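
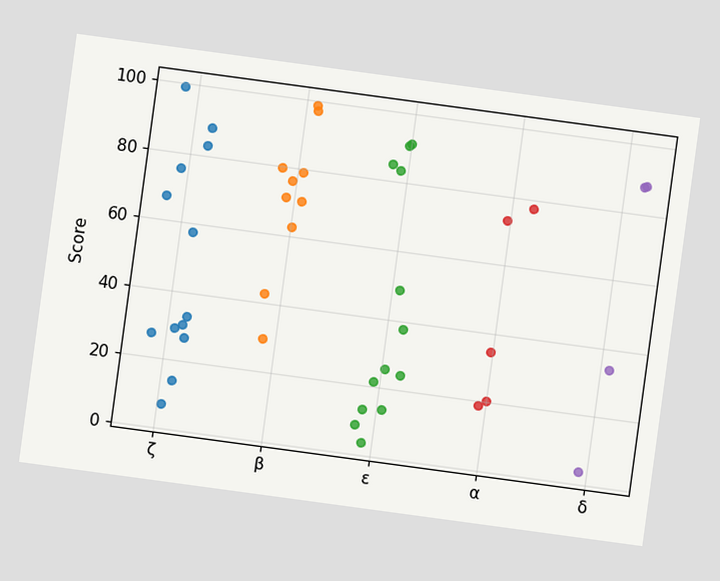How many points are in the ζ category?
13

The chart is tilted about 8° clockwise. Counting the markers in the ζ column gives 13.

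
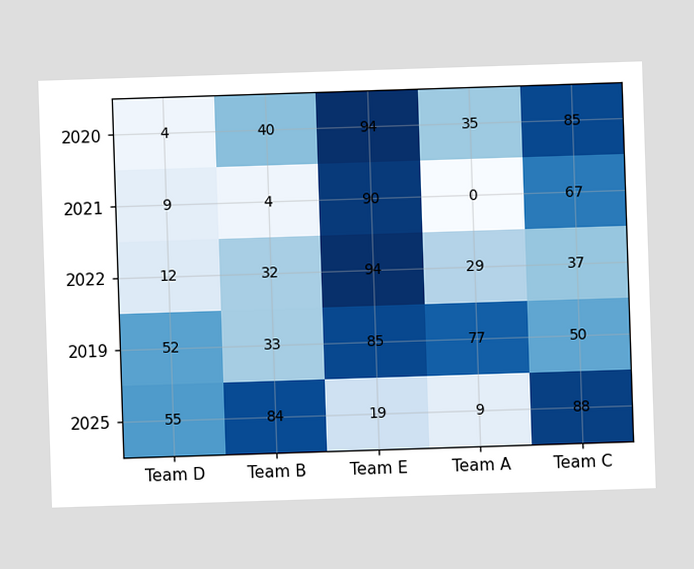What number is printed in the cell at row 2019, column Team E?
The (2019, Team E) cell reads 85.

85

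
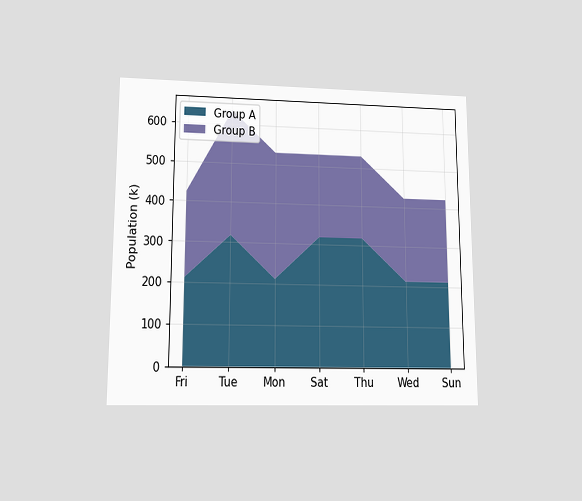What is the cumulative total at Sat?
530k

The chart is viewed at a slight angle. The stacked total at Sat reaches 530k.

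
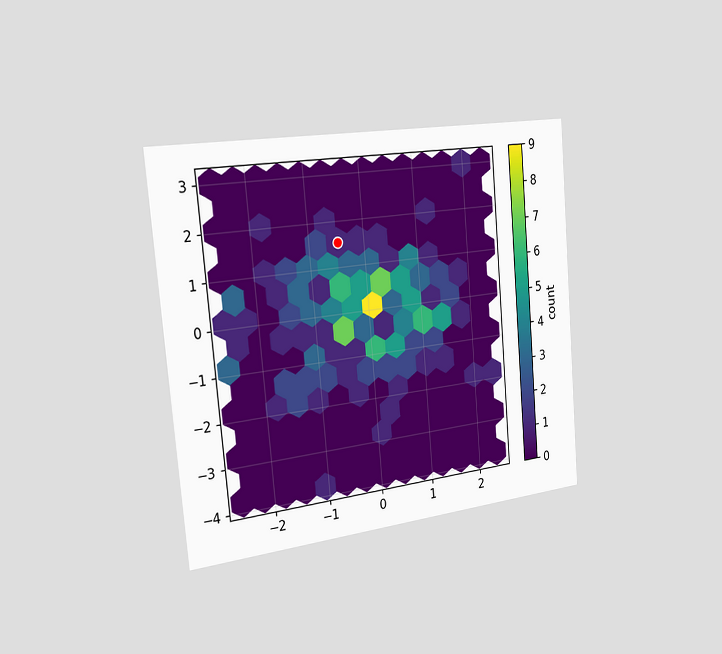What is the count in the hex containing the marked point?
The chart is tilted about 5° counter-clockwise and viewed slightly from the left. The marked hex reads 1 on the colorbar.

1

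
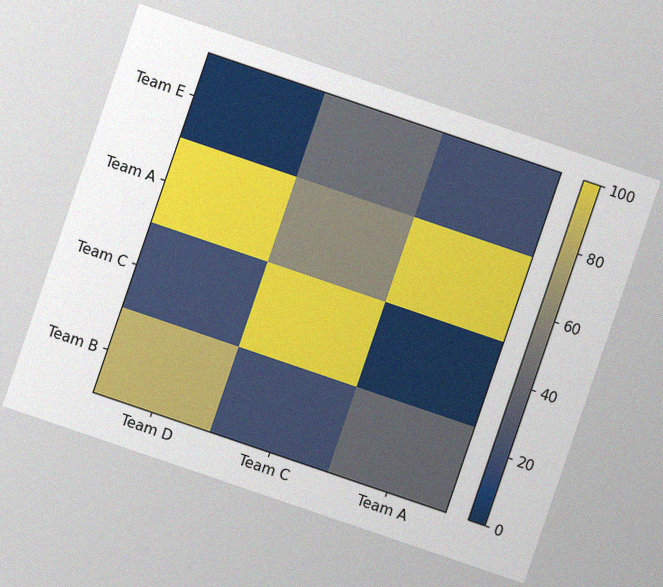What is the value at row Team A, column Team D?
The chart is tilted about 19° clockwise, with some photo noise. Matching cell (Team A, Team D) against the colorbar gives 100.

100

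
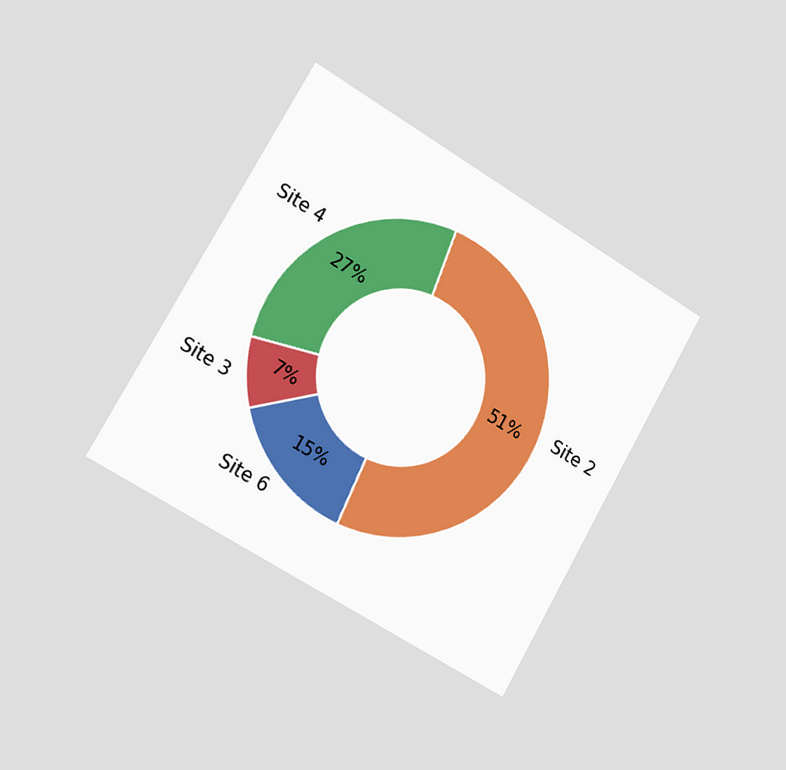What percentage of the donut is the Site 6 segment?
15%

The chart is tilted about 30° clockwise and viewed slightly from the left. The Site 6 segment takes up 15% of the ring.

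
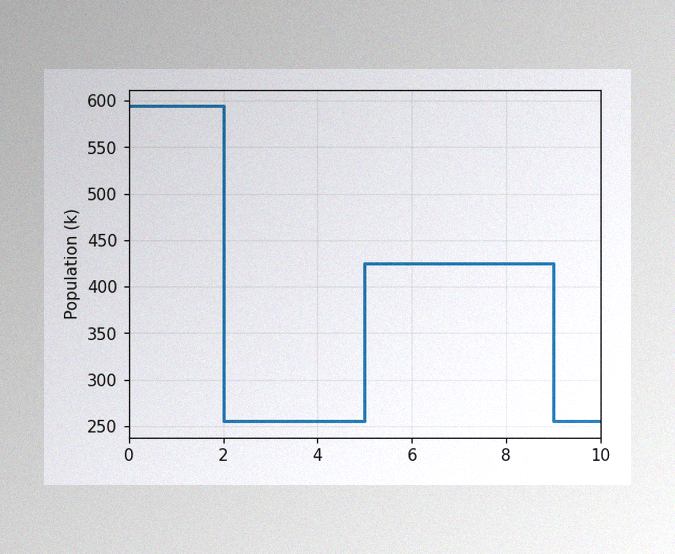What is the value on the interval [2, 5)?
255k

The image has some photo noise and uneven lighting. On [2, 5) the step sits at 255k.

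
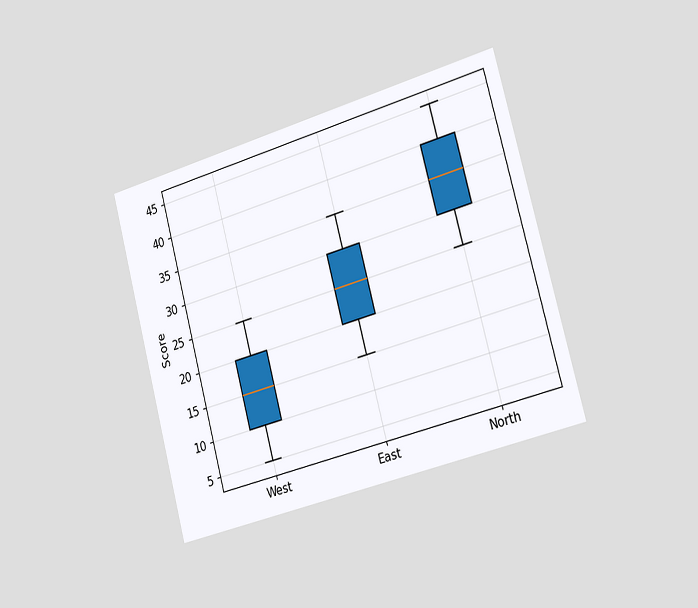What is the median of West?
15

The chart is tilted about 15° counter-clockwise and viewed slightly from the right. The median line in the West box sits at 15.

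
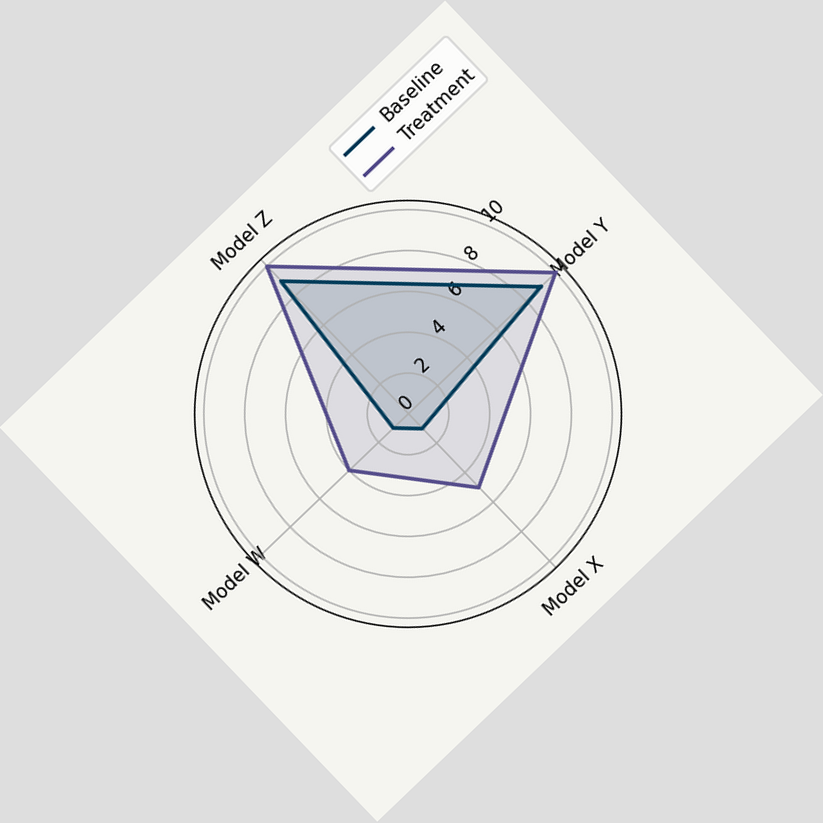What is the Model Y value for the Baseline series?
The chart is tilted about 44° counter-clockwise. On the Model Y axis, Baseline reaches 9.

9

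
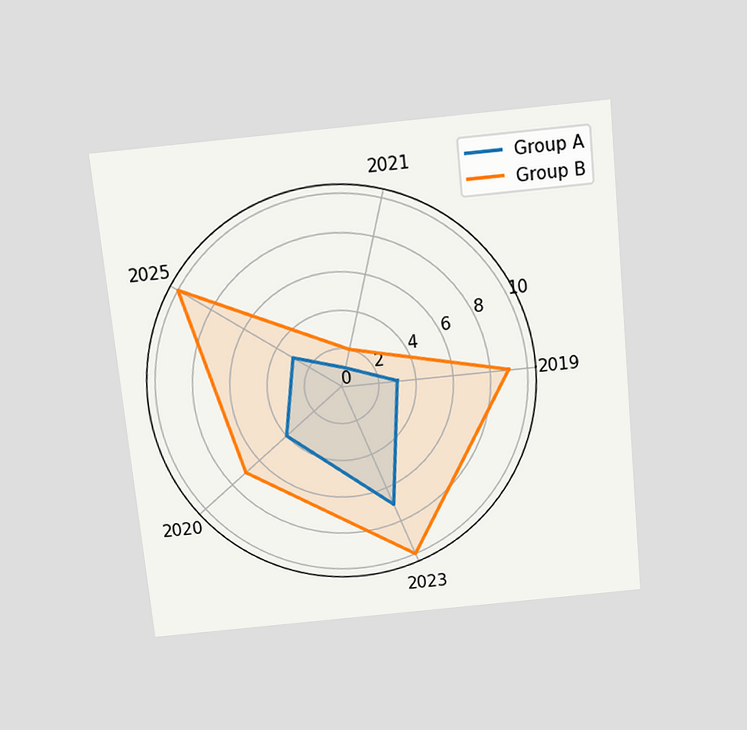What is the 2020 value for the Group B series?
The chart is tilted about 6° counter-clockwise and viewed slightly from above. On the 2020 axis, Group B reaches 7.

7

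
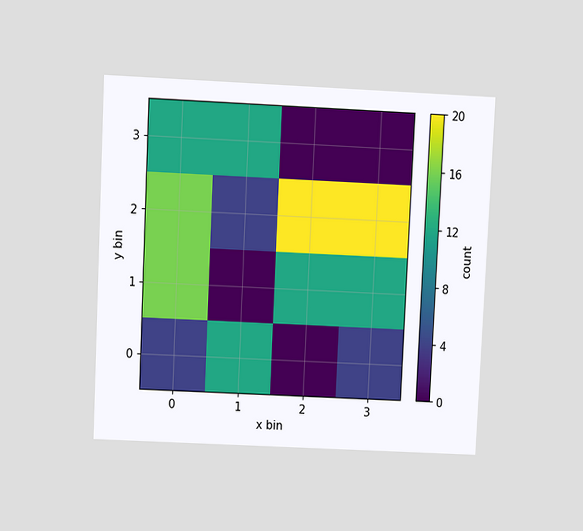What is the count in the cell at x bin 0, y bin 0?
The chart is tilted about 3° clockwise and viewed at a slight angle. Matching the cell (0, 0) against the colorbar gives 4.

4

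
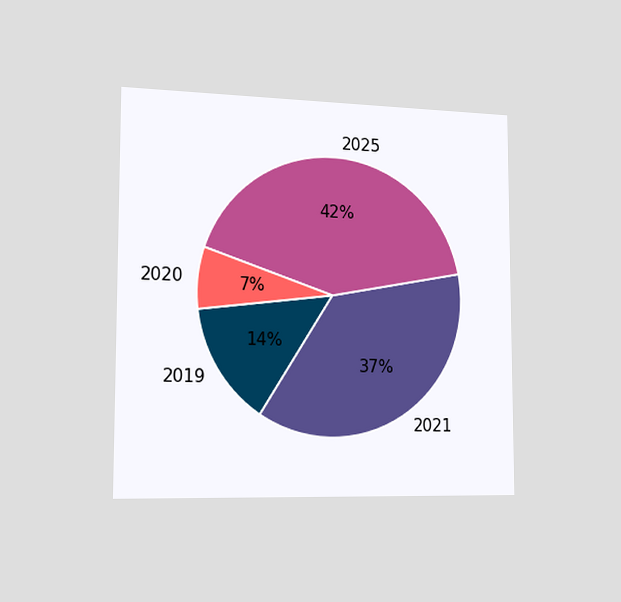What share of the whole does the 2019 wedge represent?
The chart is viewed slightly from the left. The 2019 slice takes up 14% of the pie.

14%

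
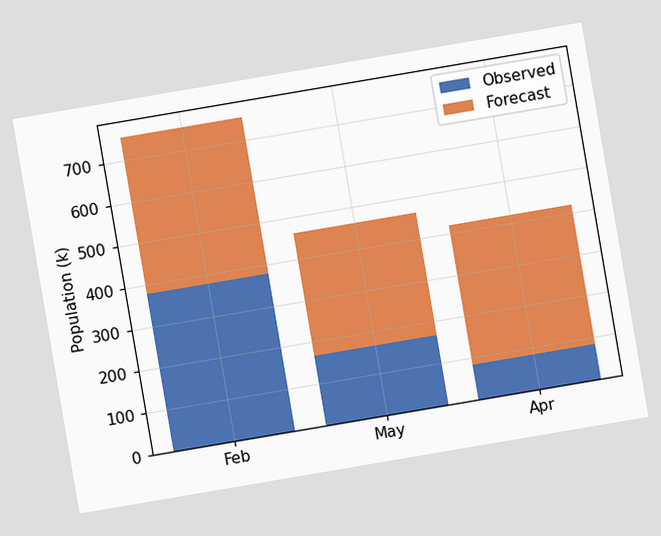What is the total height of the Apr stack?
The chart is tilted about 10° counter-clockwise. The Apr stack's top reaches 420k on the y-axis.

420k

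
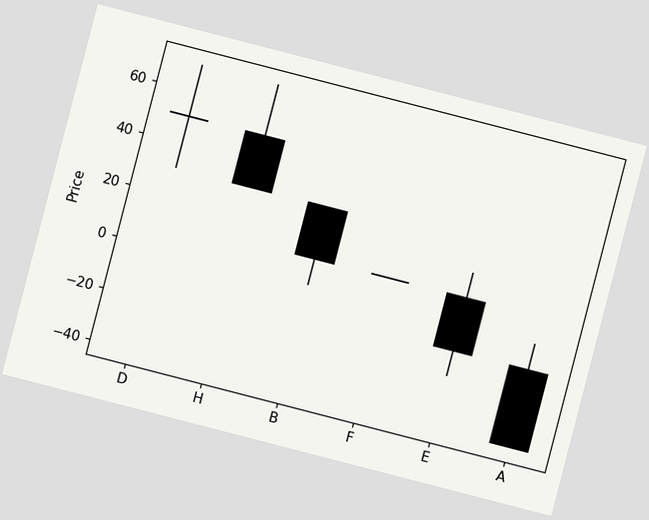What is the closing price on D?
The chart is tilted about 14° clockwise. The D candle closes at 50.

50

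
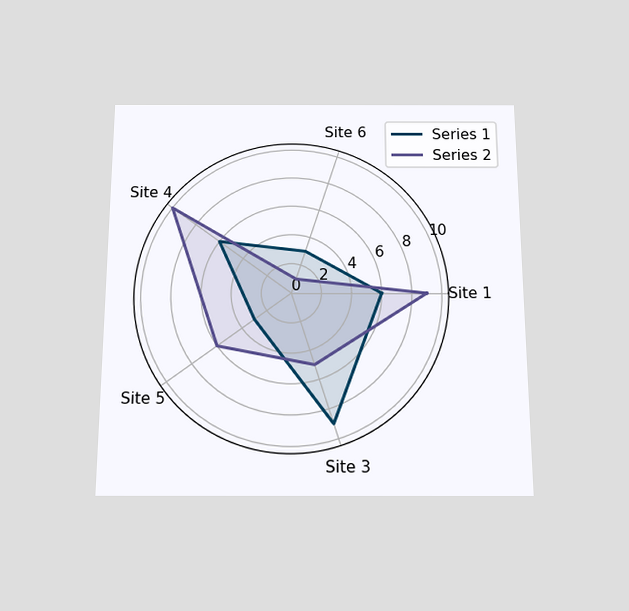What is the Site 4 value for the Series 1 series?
The chart is viewed slightly from below. On the Site 4 axis, Series 1 reaches 6.

6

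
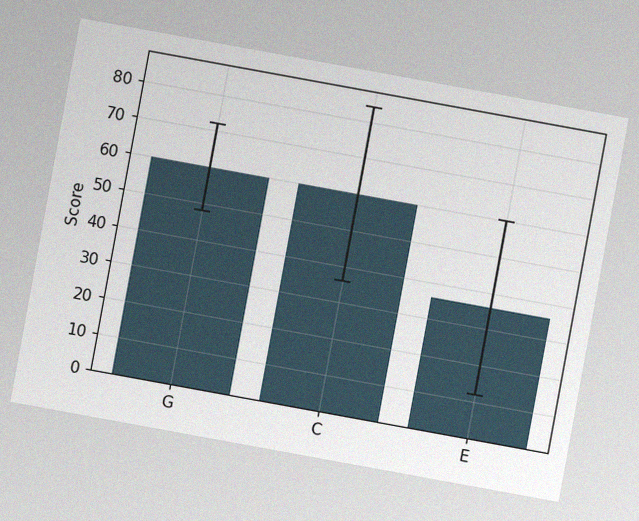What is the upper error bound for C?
The chart is tilted about 10° clockwise, with some photo noise. The C bar's upper whisker reaches 84.

84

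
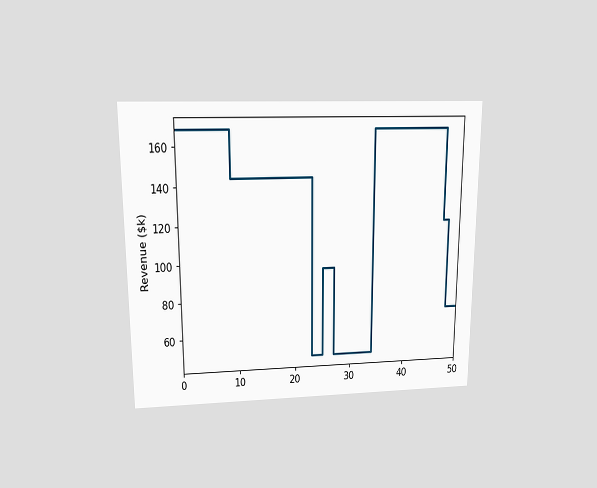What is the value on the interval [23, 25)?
$48k

The chart is viewed slightly from above. On [23, 25) the step sits at $48k.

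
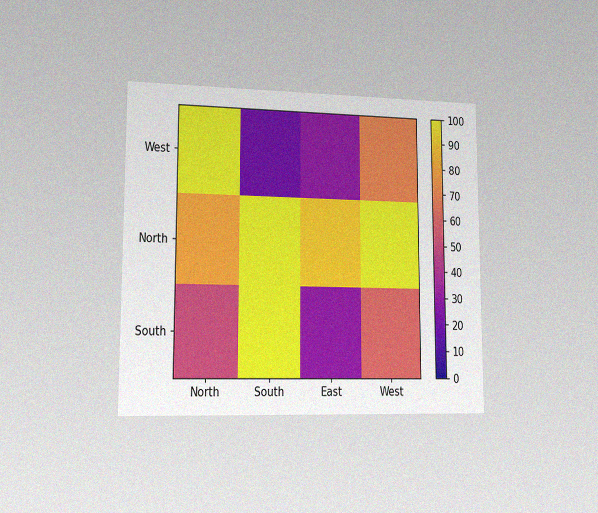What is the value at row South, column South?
The chart is viewed slightly from the left, with some photo noise. Matching cell (South, South) against the colorbar gives 100.

100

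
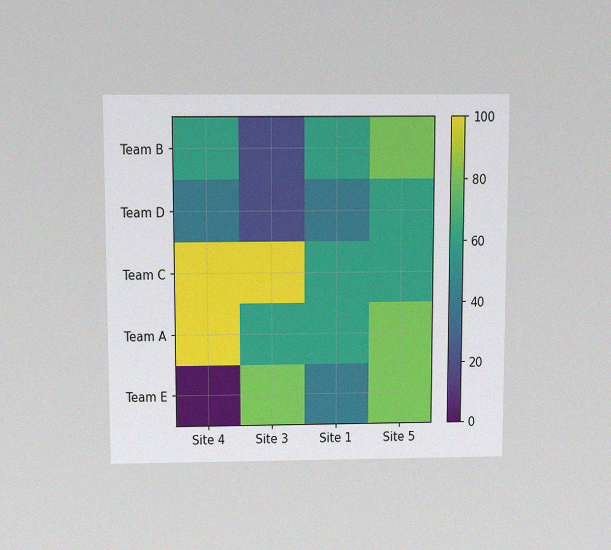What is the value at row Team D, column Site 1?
40

The chart is viewed slightly from above, with some photo noise. Matching cell (Team D, Site 1) against the colorbar gives 40.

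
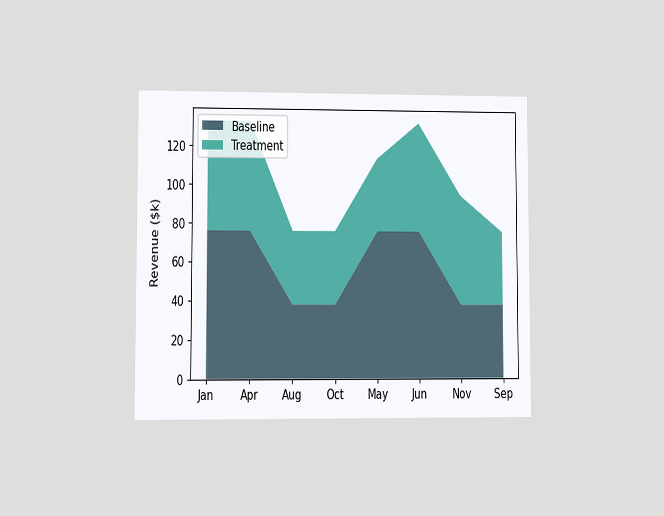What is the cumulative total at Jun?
The chart is viewed at a slight angle. The stacked total at Jun reaches $133k.

$133k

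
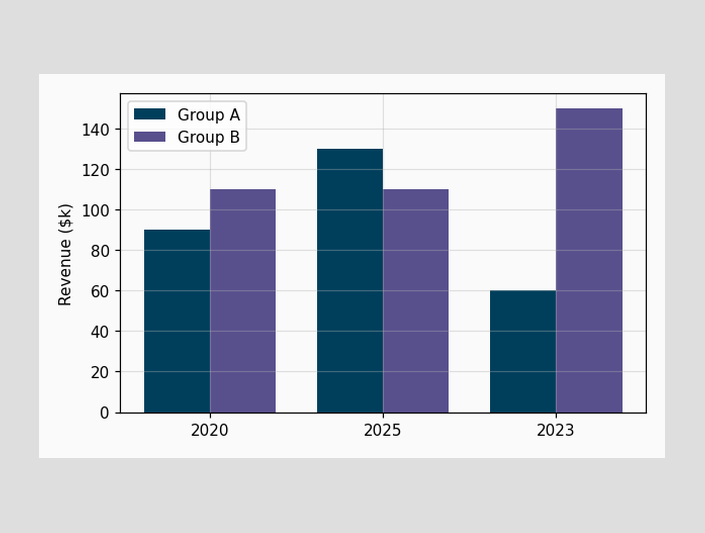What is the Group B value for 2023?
The Group B bar at 2023 reaches $150k on the y-axis.

$150k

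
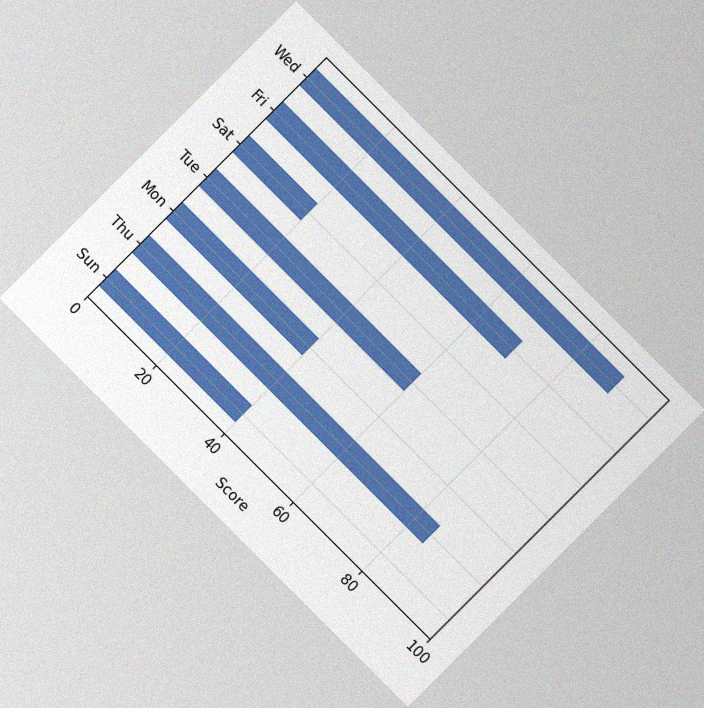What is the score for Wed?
The chart is tilted about 45° clockwise, with some photo noise. Reading along the chart's x-axis, the Wed bar reaches 90.

90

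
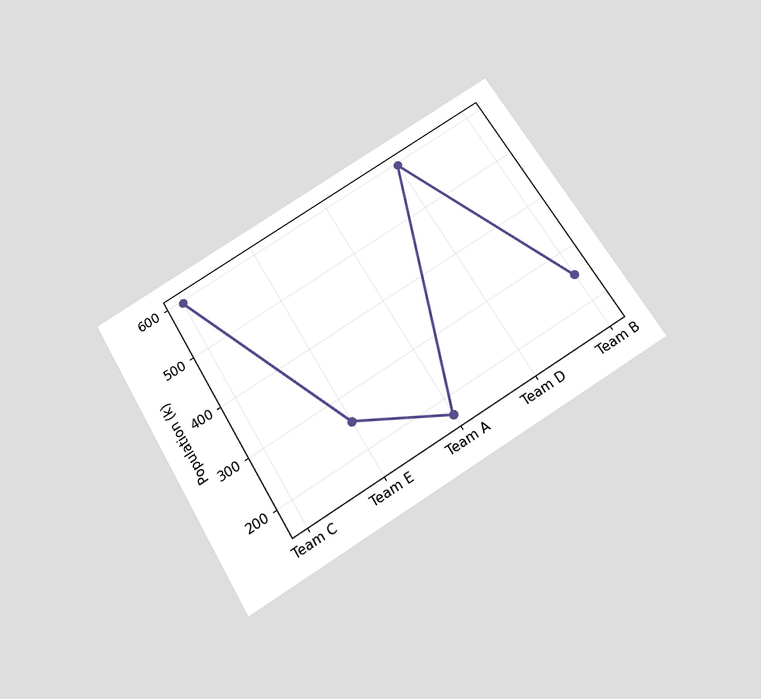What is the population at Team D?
The chart is tilted about 31° counter-clockwise and viewed slightly from below. At Team D, the line is at 595k.

595k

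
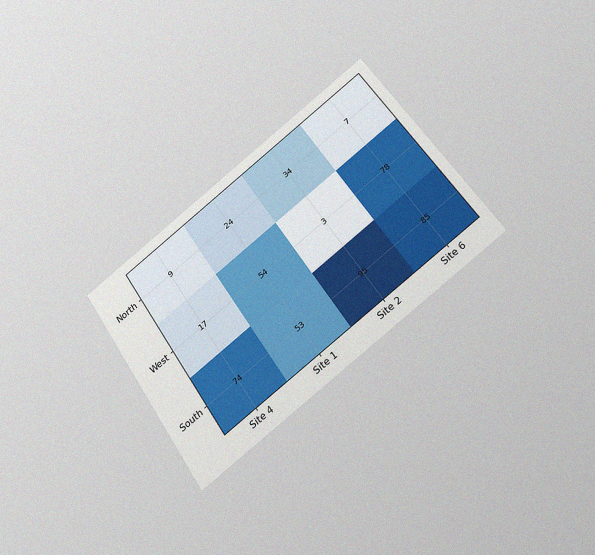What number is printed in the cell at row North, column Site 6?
The chart is tilted about 35° counter-clockwise and viewed slightly from below, with some photo noise. The (North, Site 6) cell reads 7.

7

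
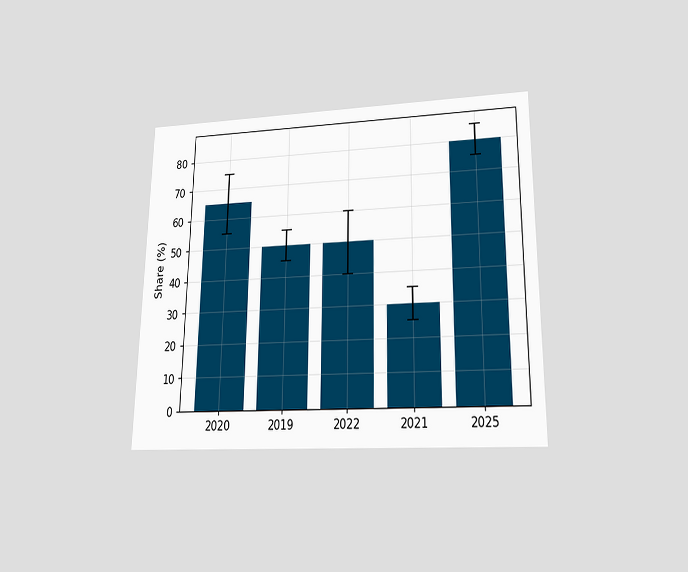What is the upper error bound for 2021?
The chart is viewed slightly from below. The 2021 bar's upper whisker reaches 35%.

35%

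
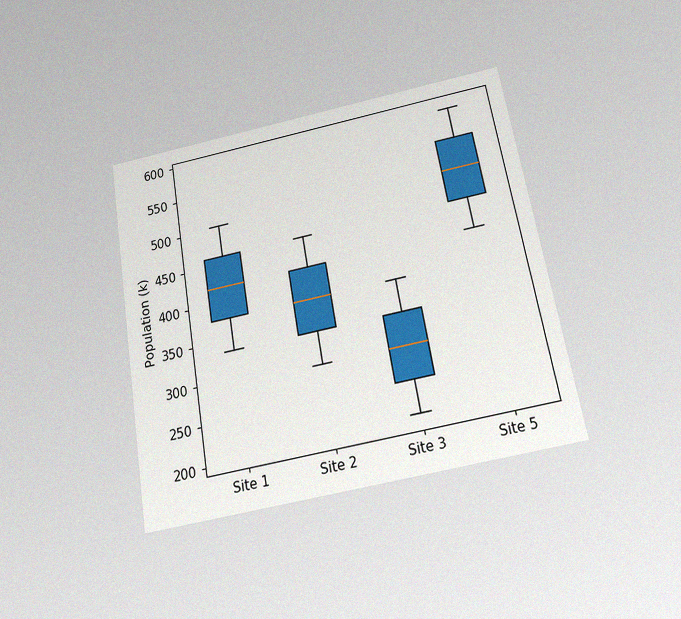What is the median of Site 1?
The chart is tilted about 10° counter-clockwise and viewed slightly from below, with some photo noise. The median line in the Site 1 box sits at 420k.

420k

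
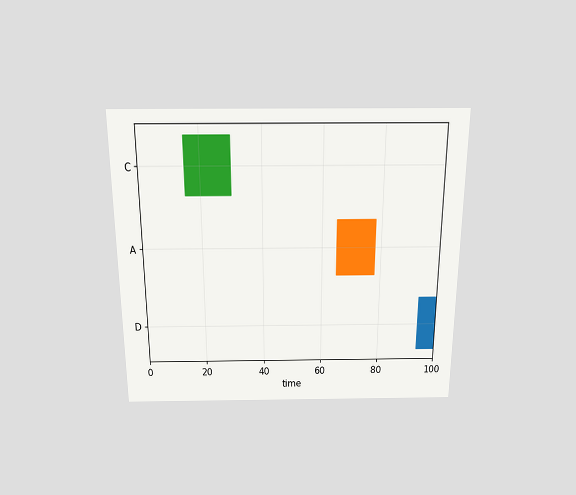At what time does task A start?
The chart is viewed slightly from above. The A bar begins at t=65.

65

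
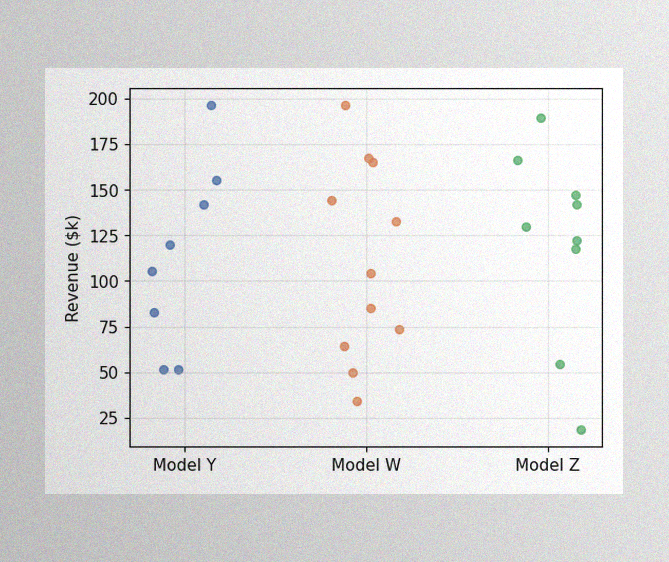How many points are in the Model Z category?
The image has some photo noise and uneven lighting. Counting the markers in the Model Z column gives 9.

9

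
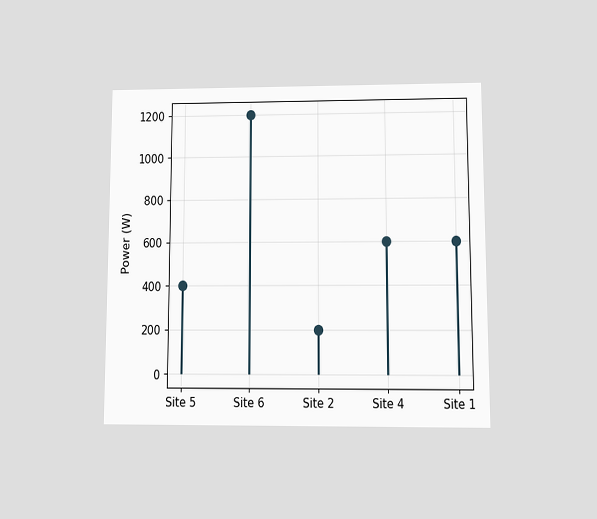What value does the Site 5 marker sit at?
The chart is viewed at a slight angle. The Site 5 marker sits at 400W.

400W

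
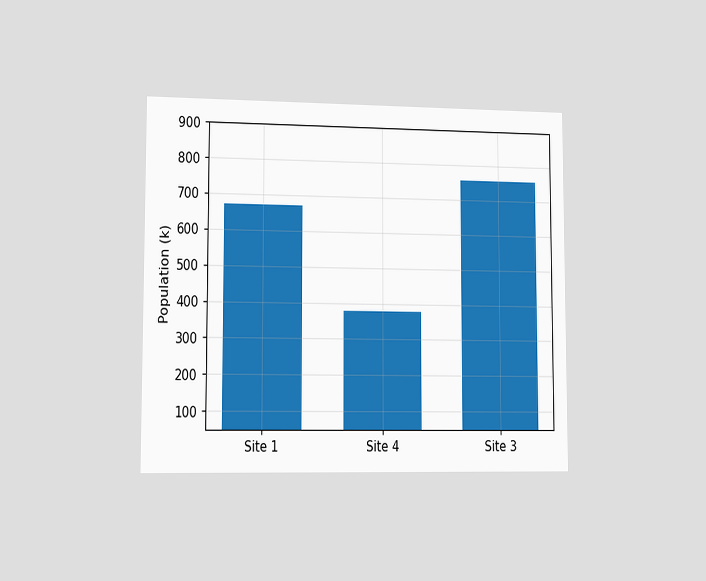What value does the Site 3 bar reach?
756k

The chart is viewed slightly from the left. Reading along the chart's y-axis, the Site 3 bar reaches 756k.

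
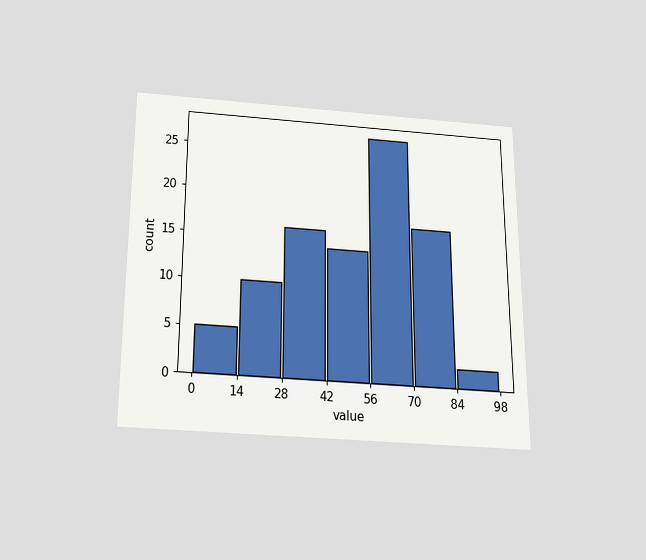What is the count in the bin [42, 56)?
14

The chart is viewed slightly from below. The [42, 56) bin has height 14.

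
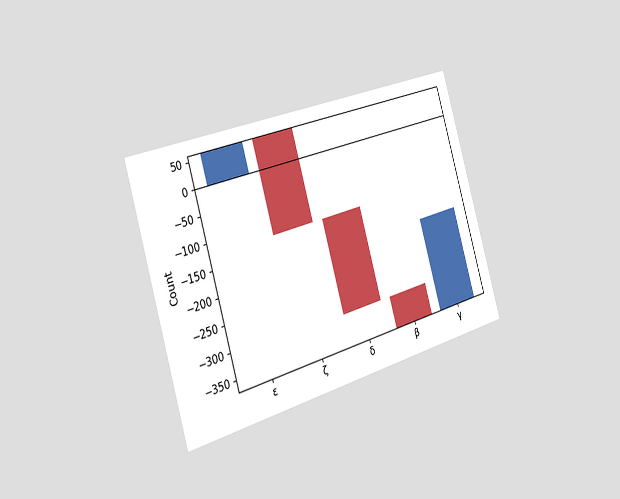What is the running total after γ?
The chart is tilted about 16° counter-clockwise and viewed slightly from the left. After γ the running total reaches -186.

-186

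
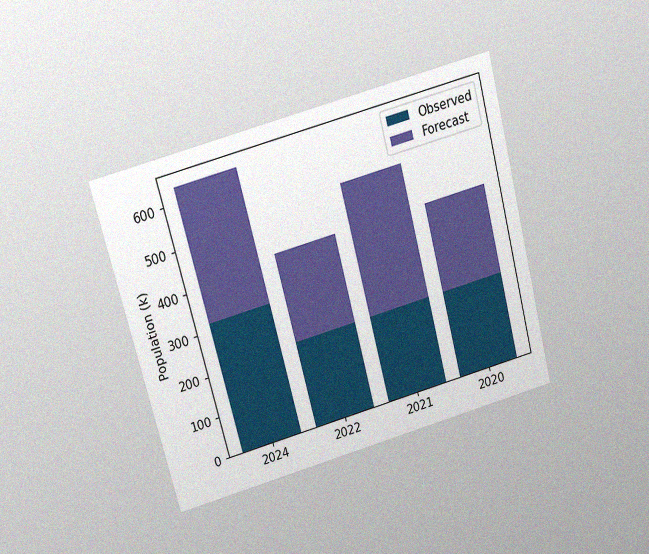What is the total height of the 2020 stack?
424k

The chart is tilted about 15° counter-clockwise and viewed slightly from above, with some photo noise. The 2020 stack's top reaches 424k on the y-axis.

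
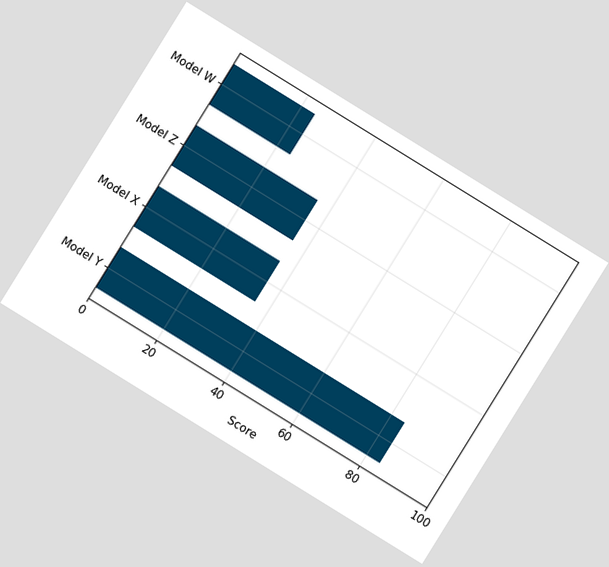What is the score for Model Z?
The chart is tilted about 32° clockwise. Reading along the chart's x-axis, the Model Z bar reaches 36.

36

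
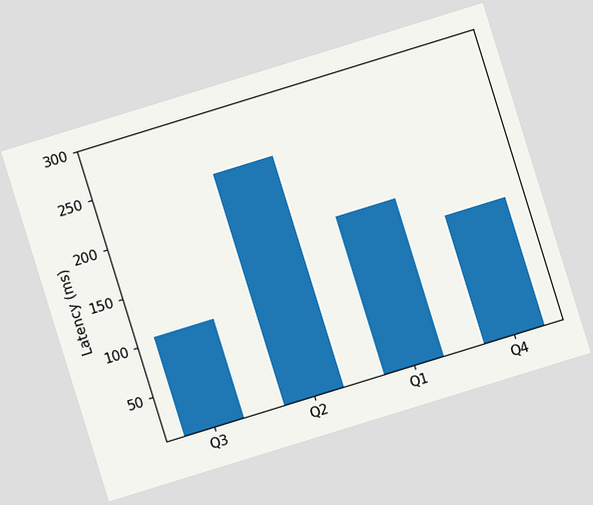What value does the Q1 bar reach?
The chart is tilted about 17° counter-clockwise. Reading along the chart's y-axis, the Q1 bar reaches 165ms.

165ms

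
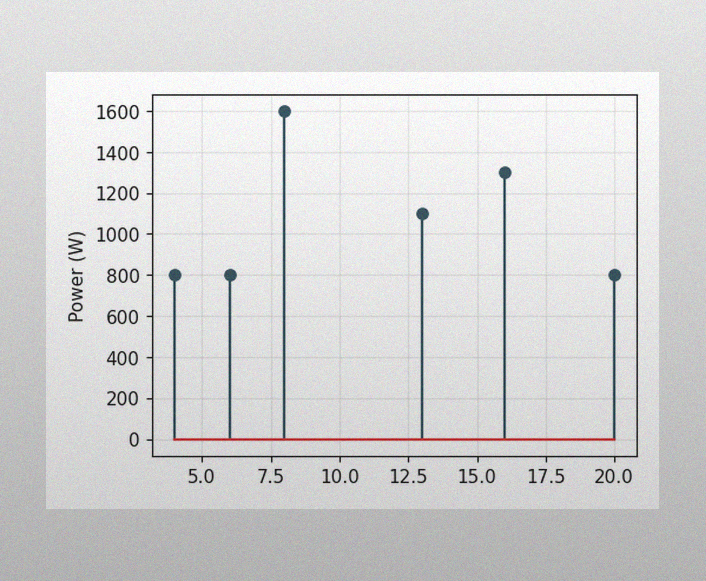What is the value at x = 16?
The image has some photo noise and uneven lighting. The stem at x=16 reaches 1300W.

1300W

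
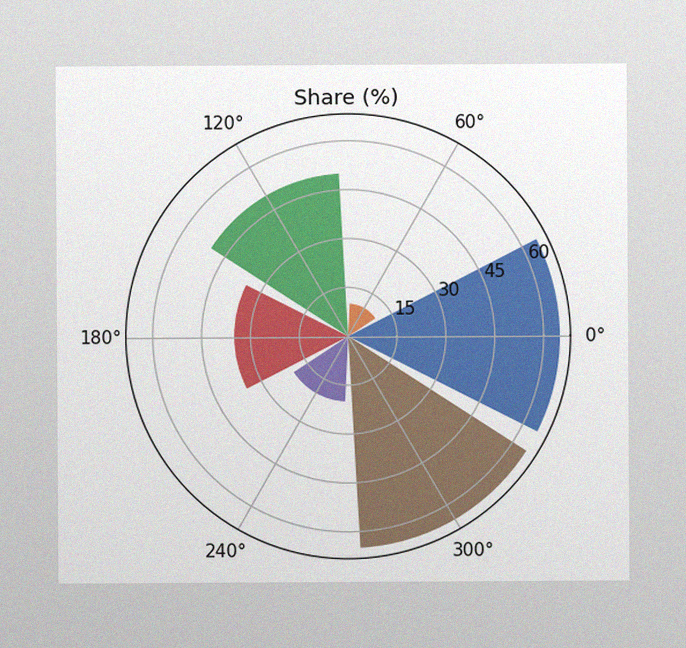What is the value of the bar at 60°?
The image has some photo noise and uneven lighting. The bar at 60° reaches 10% on the radial axis.

10%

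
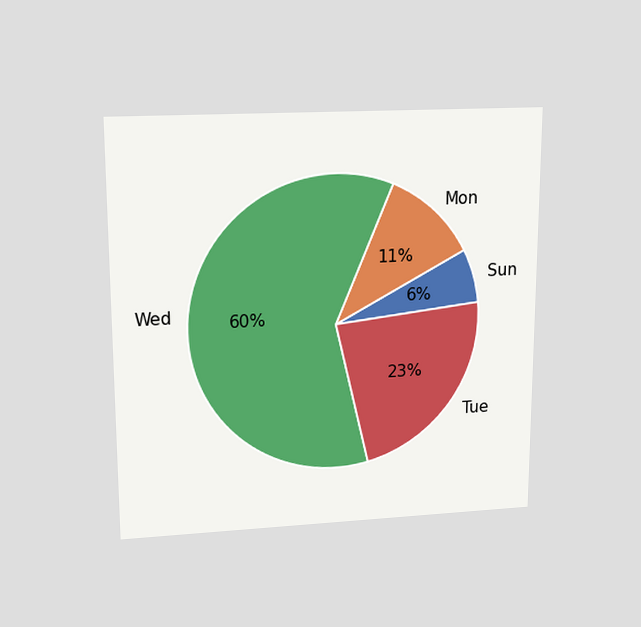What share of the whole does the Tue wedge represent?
The chart is viewed slightly from above. The Tue slice takes up 23% of the pie.

23%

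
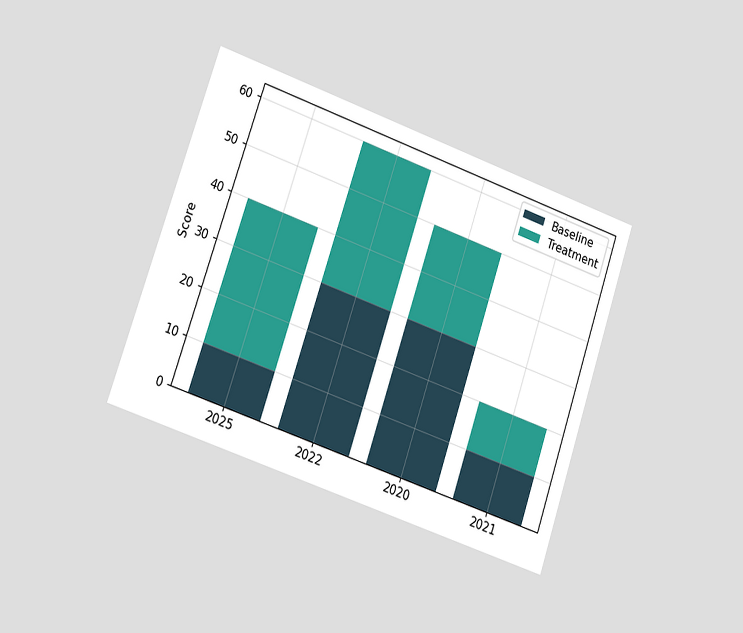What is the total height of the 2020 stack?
50

The chart is tilted about 19° clockwise and viewed slightly from the left. The 2020 stack's top reaches 50 on the y-axis.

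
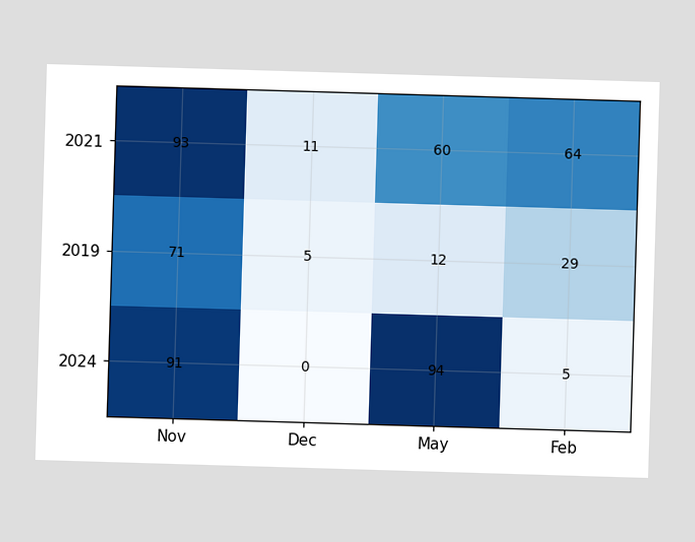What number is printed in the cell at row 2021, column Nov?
93

The (2021, Nov) cell reads 93.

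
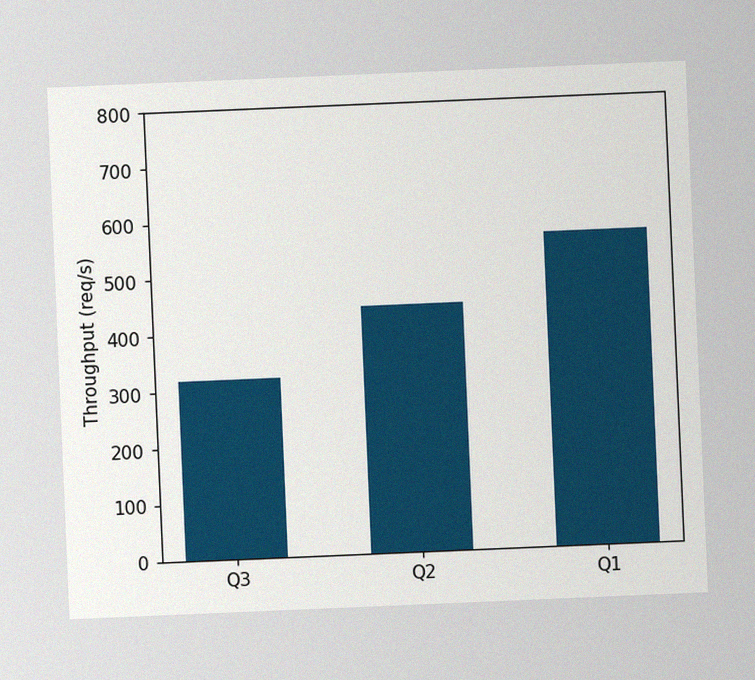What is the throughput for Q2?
The chart is tilted about 2° counter-clockwise, with some photo noise. Reading along the chart's y-axis, the Q2 bar reaches 440req/s.

440req/s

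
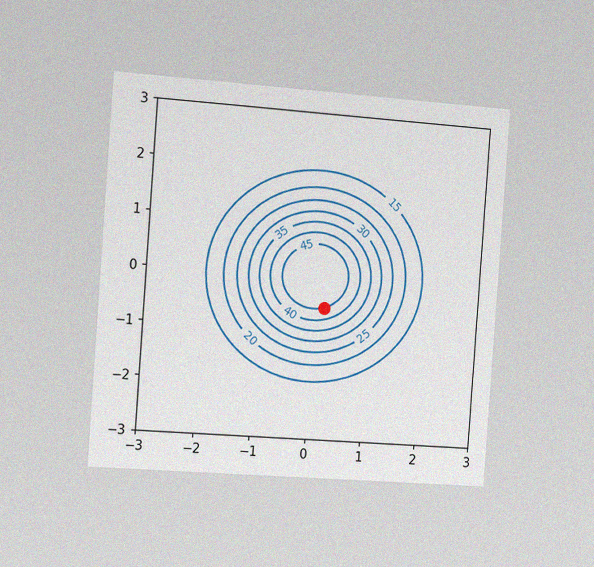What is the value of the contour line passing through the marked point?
45

The chart is tilted about 4° clockwise and viewed slightly from the left, with some photo noise. The marked point sits on the contour labelled 45.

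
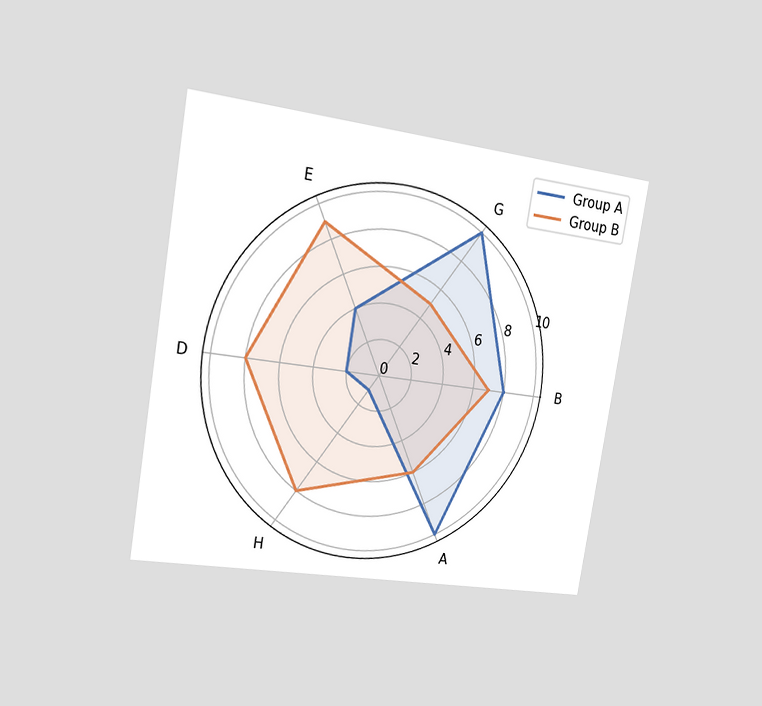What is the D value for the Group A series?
The chart is tilted about 9° clockwise and viewed slightly from the left. On the D axis, Group A reaches 2.

2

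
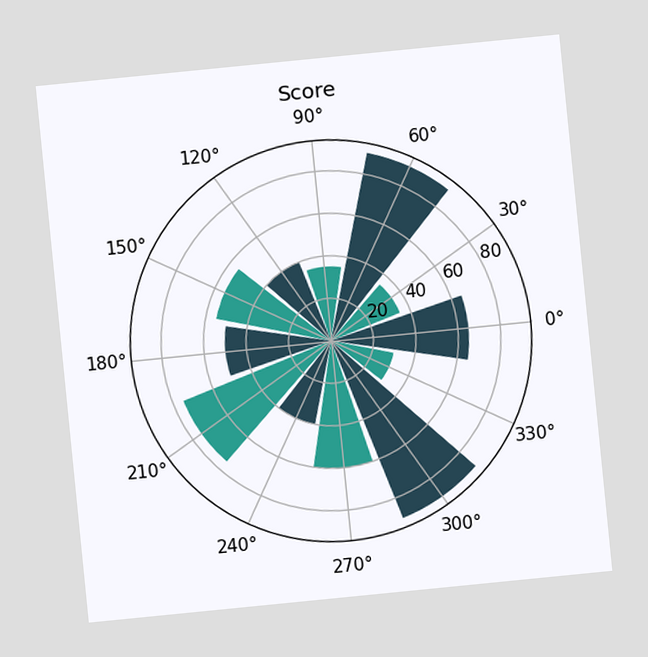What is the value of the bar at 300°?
The chart is tilted about 6° counter-clockwise. The bar at 300° reaches 90 on the radial axis.

90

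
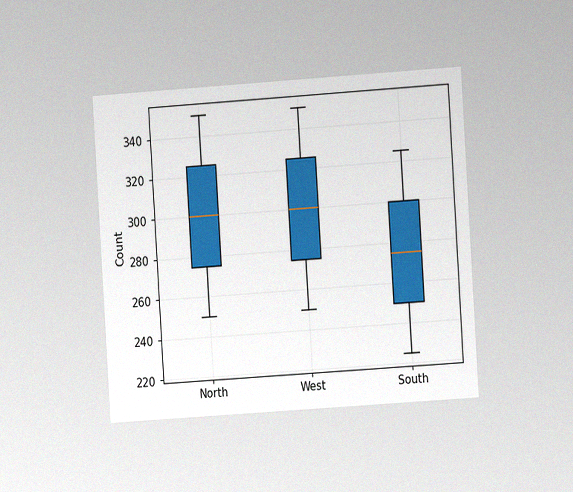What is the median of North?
The chart is tilted about 4° counter-clockwise and viewed at a slight angle, with some photo noise. The median line in the North box sits at 300.

300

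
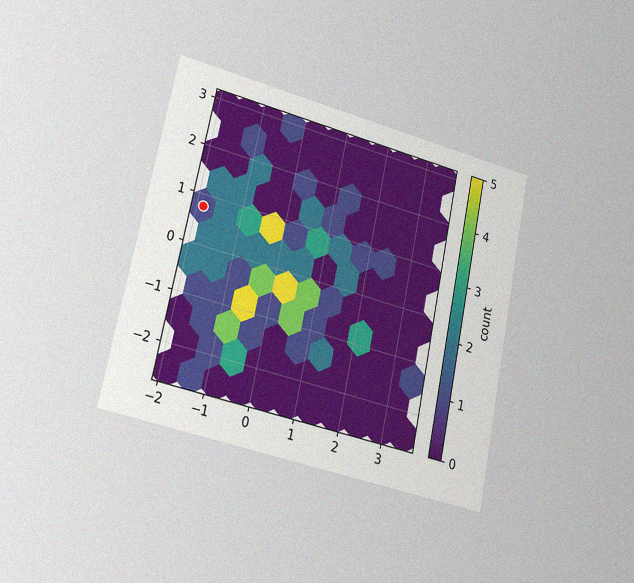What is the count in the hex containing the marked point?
The chart is tilted about 11° clockwise and viewed slightly from the left, with some photo noise. The marked hex reads 1 on the colorbar.

1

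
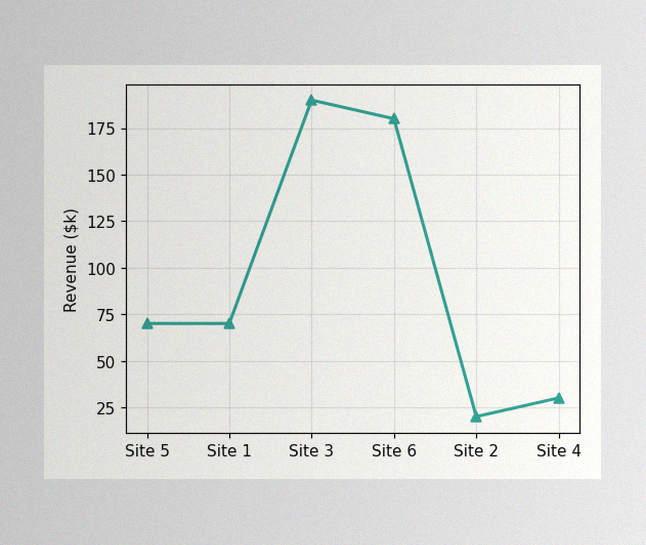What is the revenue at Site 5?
$70k

The image has some photo noise and uneven lighting. At Site 5, the line is at $70k.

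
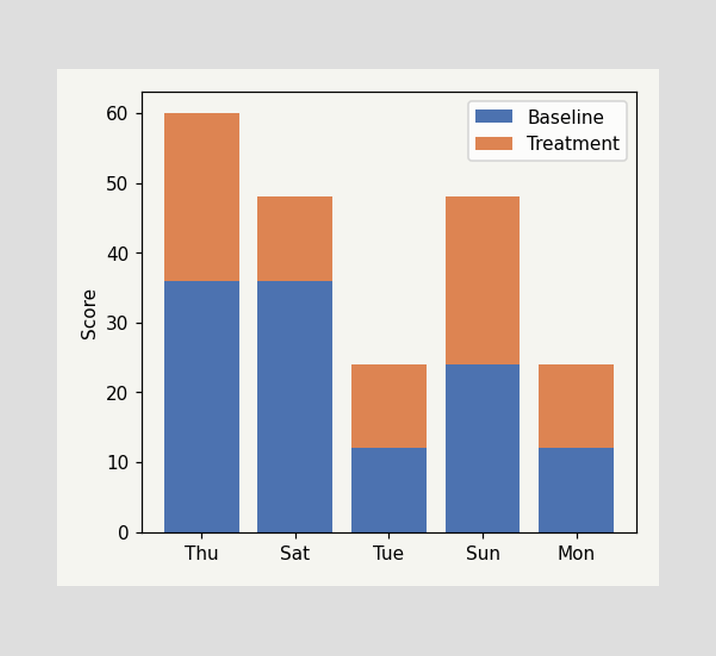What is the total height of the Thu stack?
The Thu stack's top reaches 60 on the y-axis.

60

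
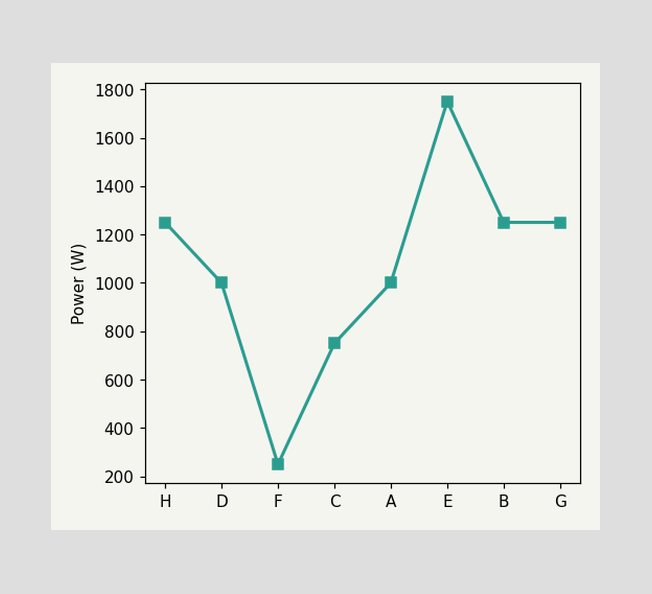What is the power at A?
1000W

At A, the line is at 1000W.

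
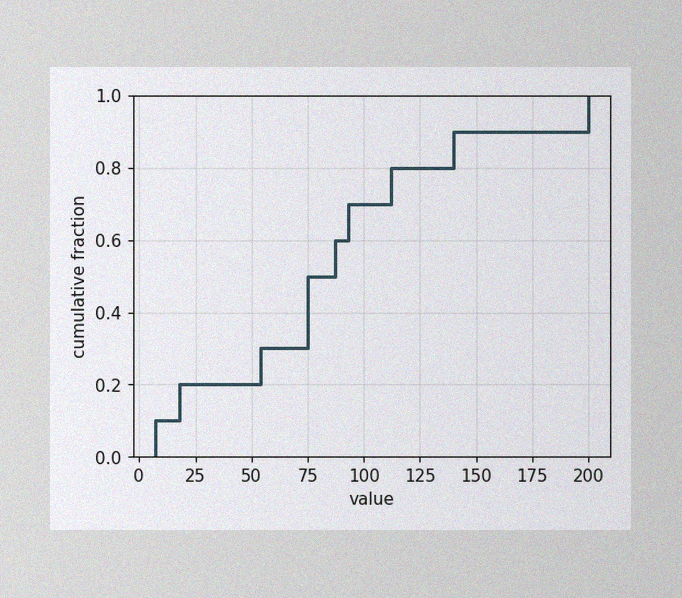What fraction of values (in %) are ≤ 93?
The image has some photo noise and uneven lighting. At x=93 the ECDF step is at 70%.

70%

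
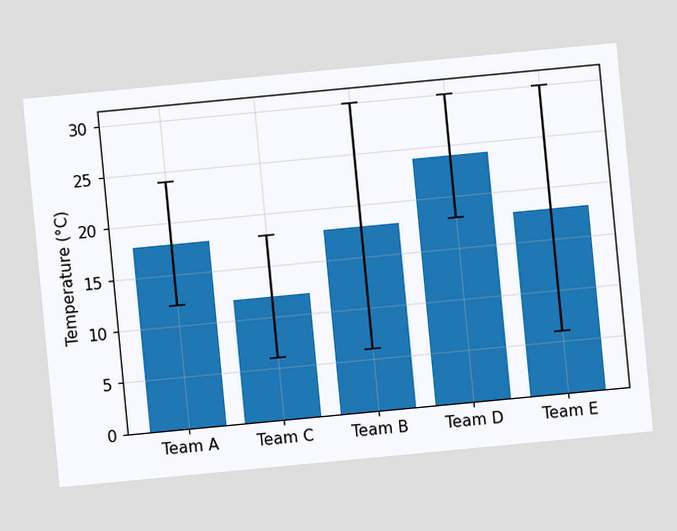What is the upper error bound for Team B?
30°C

The chart is tilted about 5° counter-clockwise. The Team B bar's upper whisker reaches 30°C.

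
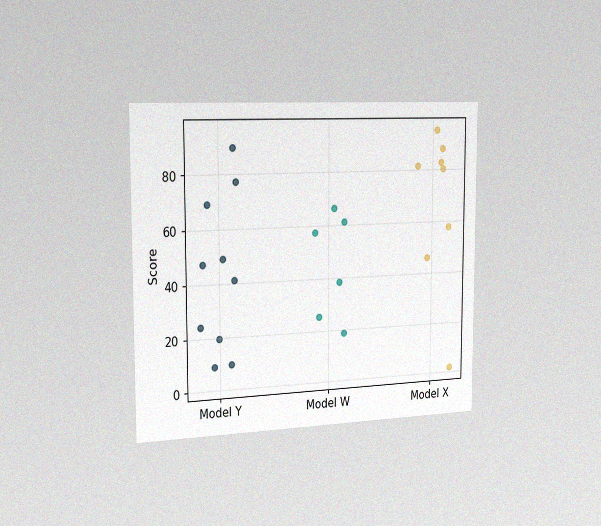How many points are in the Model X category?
8

The chart is viewed slightly from the left, with some photo noise. Counting the markers in the Model X column gives 8.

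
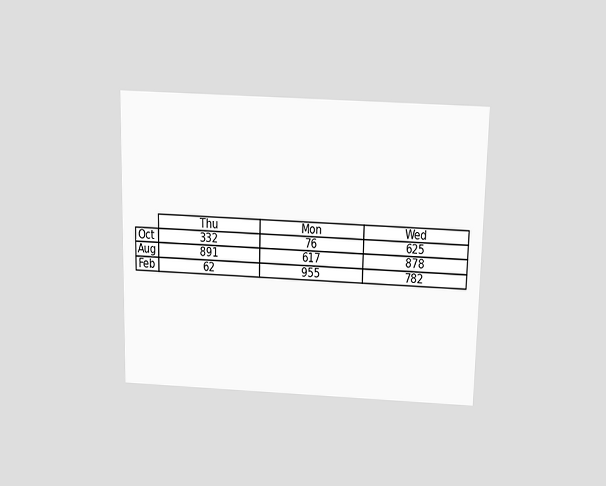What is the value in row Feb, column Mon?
955

The chart is viewed slightly from above. The (Feb, Mon) cell reads 955.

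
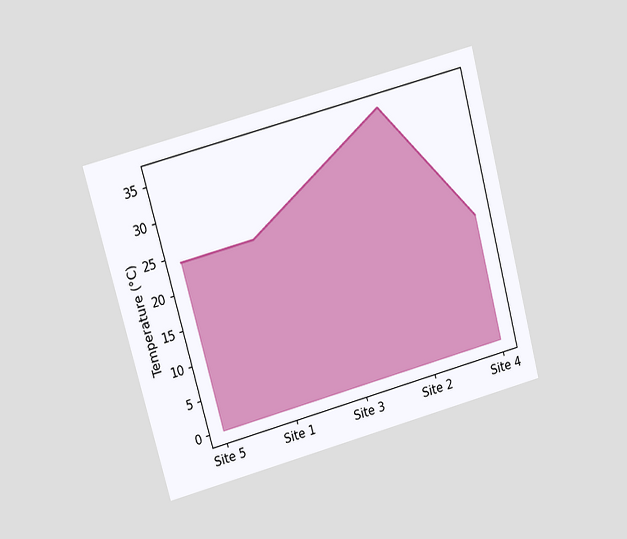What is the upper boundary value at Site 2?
36°C

The chart is tilted about 15° counter-clockwise and viewed at a slight angle. At Site 2 the upper boundary is at 36°C.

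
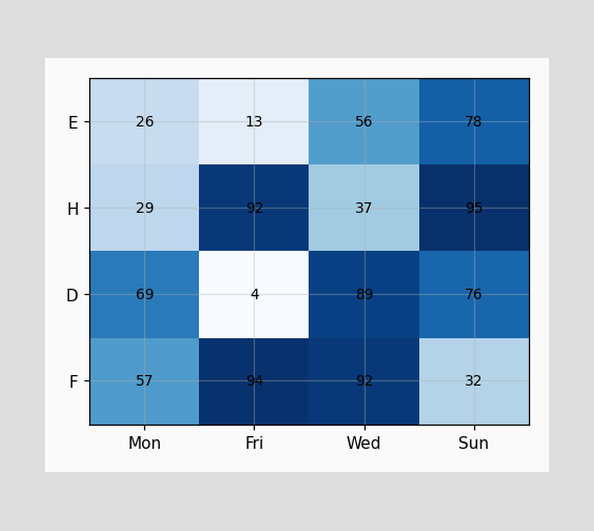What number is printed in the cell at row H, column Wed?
The (H, Wed) cell reads 37.

37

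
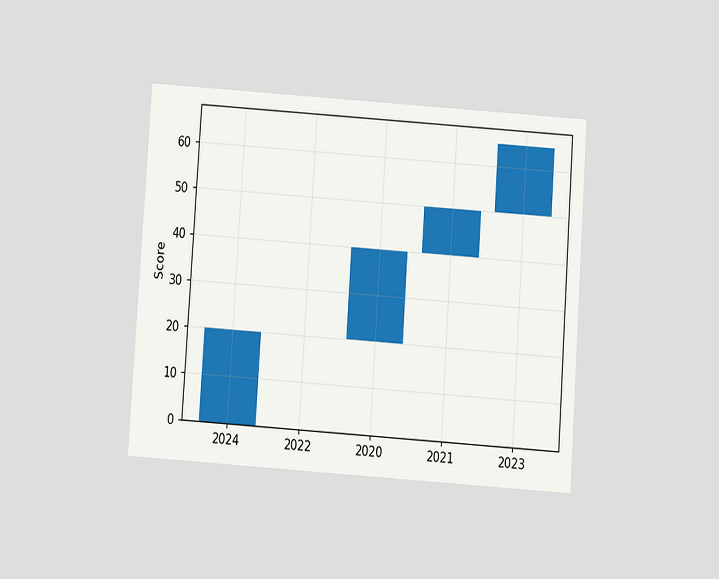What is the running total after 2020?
The chart is tilted about 4° clockwise and viewed slightly from below. After 2020 the running total reaches 40.

40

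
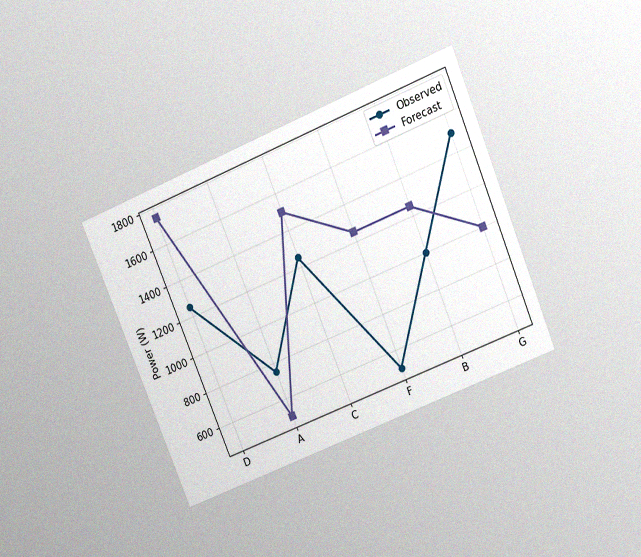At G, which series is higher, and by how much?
Observed, by 500W

The chart is tilted about 22° counter-clockwise and viewed slightly from above, with some photo noise. At G, Observed sits above the other line by 500W.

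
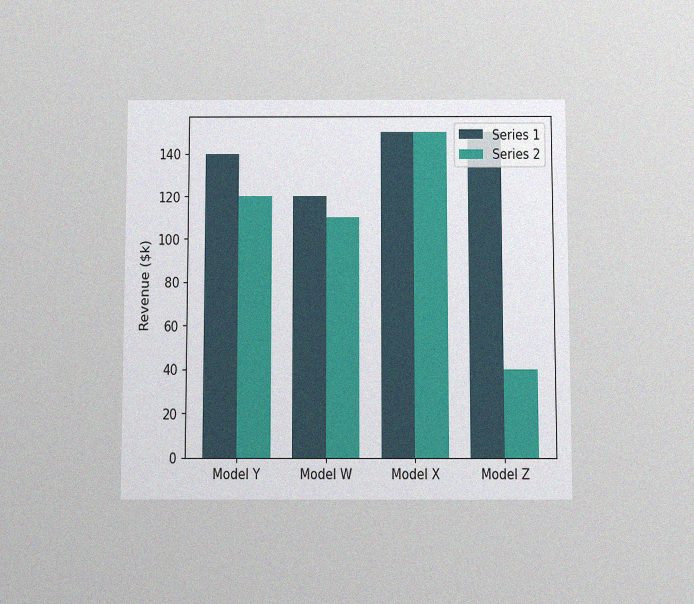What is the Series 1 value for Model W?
$120k

The chart is viewed slightly from below, with some photo noise. The Series 1 bar at Model W reaches $120k on the y-axis.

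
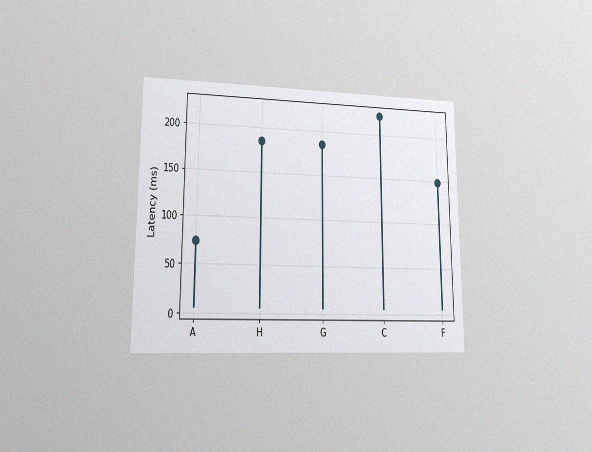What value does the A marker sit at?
The chart is viewed at a slight angle, with some photo noise. The A marker sits at 74ms.

74ms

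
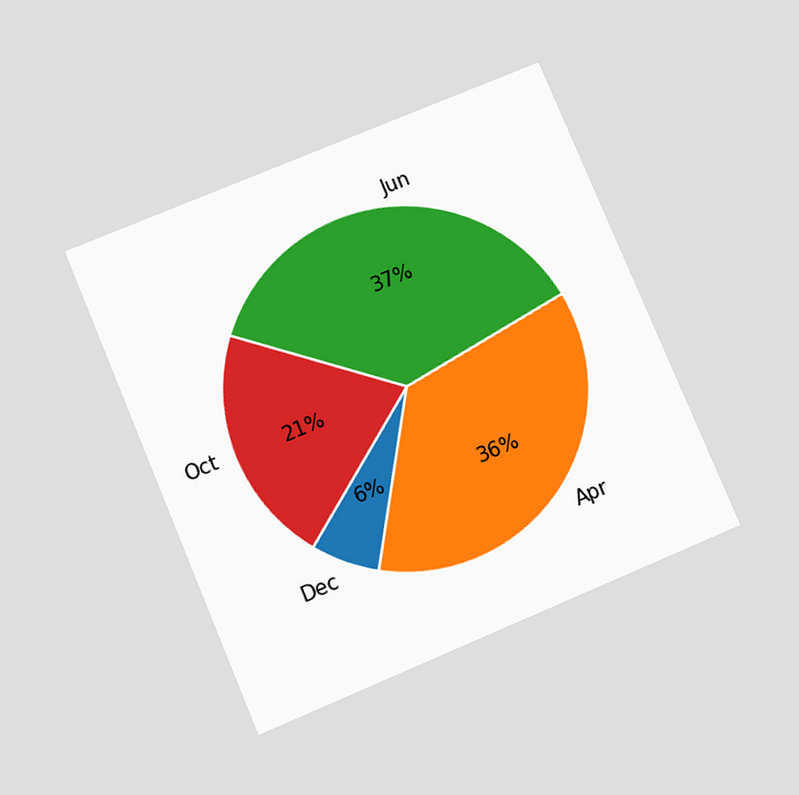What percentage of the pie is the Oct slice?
21%

The chart is tilted about 23° counter-clockwise and viewed at a slight angle. The Oct slice takes up 21% of the pie.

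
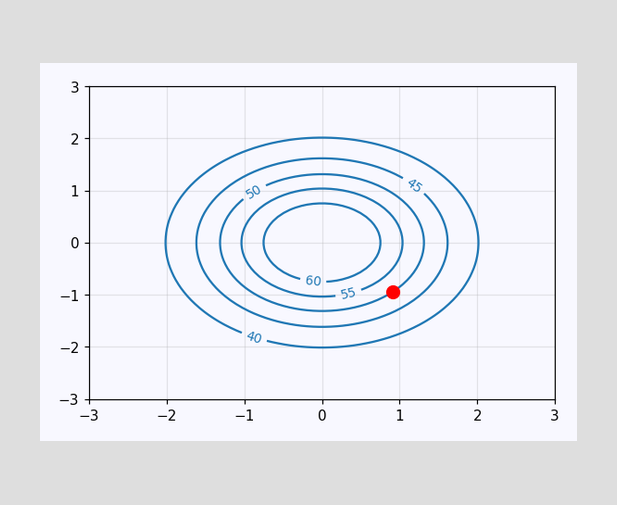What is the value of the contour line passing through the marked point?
50

The marked point sits on the contour labelled 50.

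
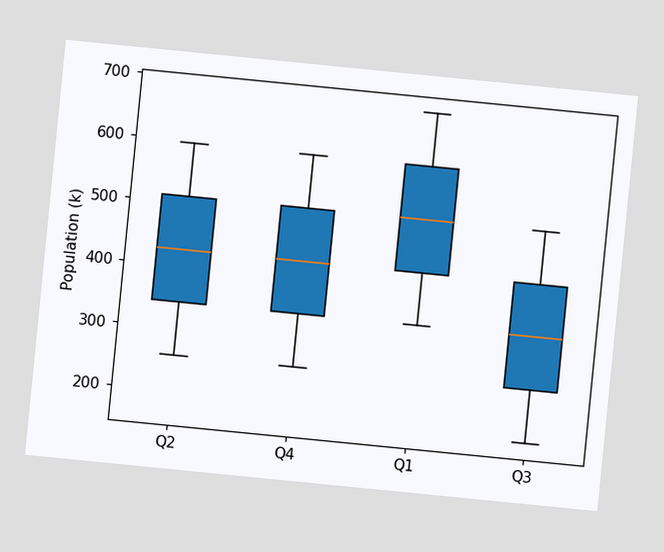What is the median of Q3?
The chart is tilted about 6° clockwise. The median line in the Q3 box sits at 340k.

340k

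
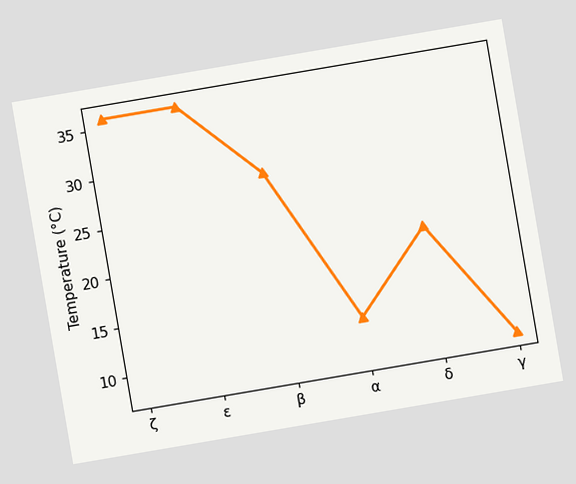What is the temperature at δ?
20°C

The chart is tilted about 10° counter-clockwise. At δ, the line is at 20°C.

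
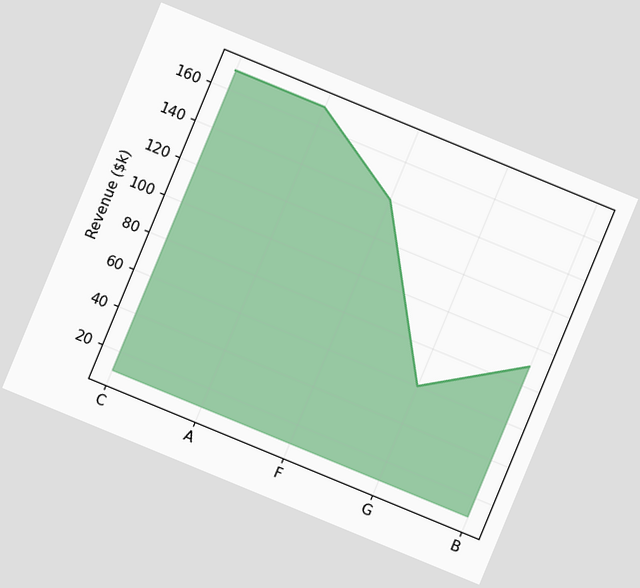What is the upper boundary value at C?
The chart is tilted about 22° clockwise. At C the upper boundary is at $170k.

$170k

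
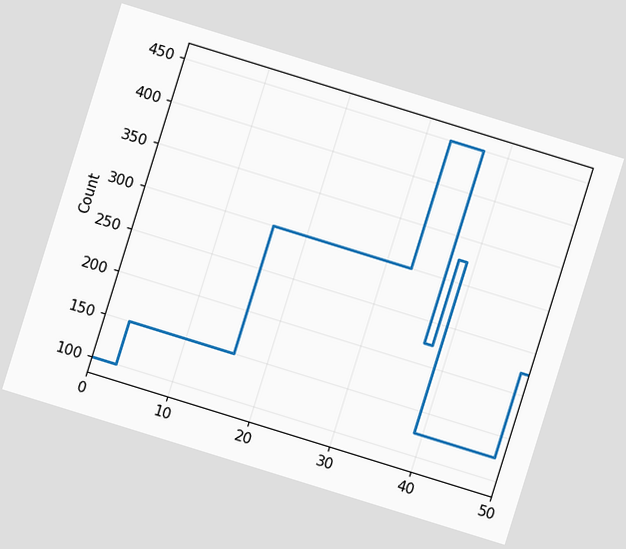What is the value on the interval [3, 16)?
The chart is tilted about 17° clockwise. On [3, 16) the step sits at 150.

150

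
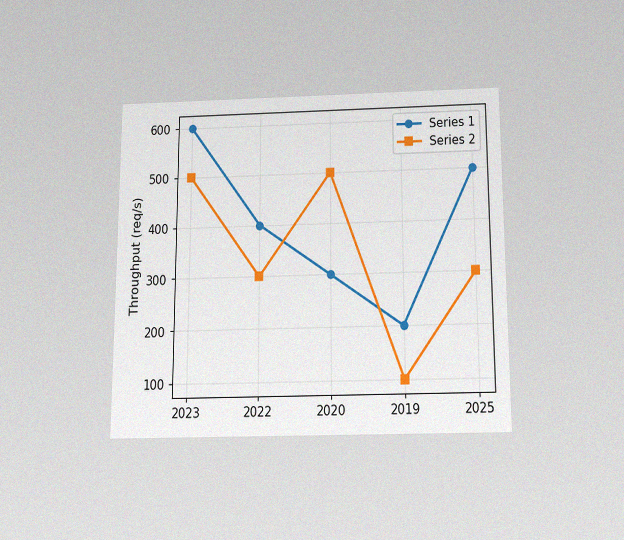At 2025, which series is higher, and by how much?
Series 1, by 200req/s

The chart is viewed slightly from below, with some photo noise. At 2025, Series 1 sits above the other line by 200req/s.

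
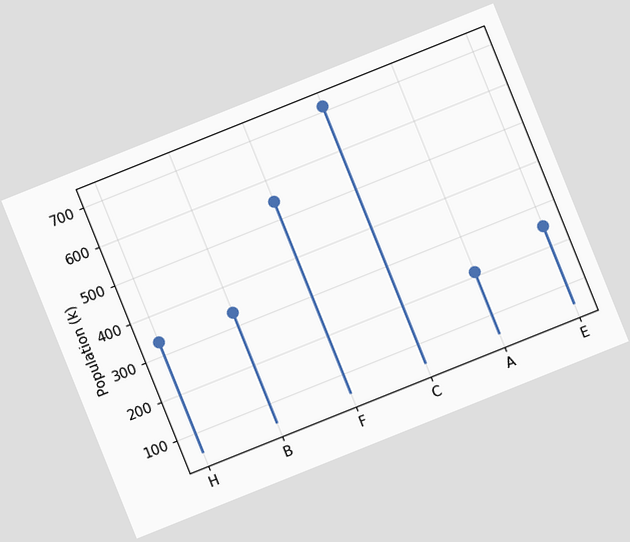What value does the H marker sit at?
336k

The chart is tilted about 22° counter-clockwise. The H marker sits at 336k.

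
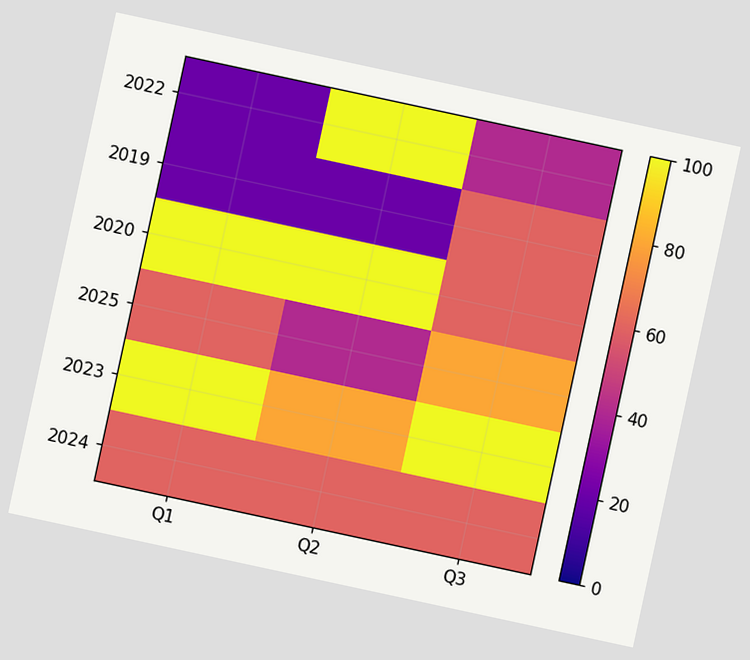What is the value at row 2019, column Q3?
60

The chart is tilted about 12° clockwise. Matching cell (2019, Q3) against the colorbar gives 60.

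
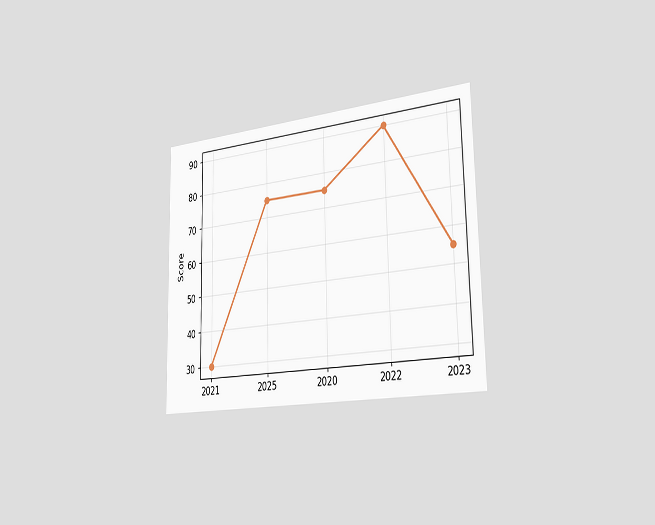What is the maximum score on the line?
90

The chart is viewed slightly from the right. The highest point is at 2022, and reading across to the y-axis gives 90.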